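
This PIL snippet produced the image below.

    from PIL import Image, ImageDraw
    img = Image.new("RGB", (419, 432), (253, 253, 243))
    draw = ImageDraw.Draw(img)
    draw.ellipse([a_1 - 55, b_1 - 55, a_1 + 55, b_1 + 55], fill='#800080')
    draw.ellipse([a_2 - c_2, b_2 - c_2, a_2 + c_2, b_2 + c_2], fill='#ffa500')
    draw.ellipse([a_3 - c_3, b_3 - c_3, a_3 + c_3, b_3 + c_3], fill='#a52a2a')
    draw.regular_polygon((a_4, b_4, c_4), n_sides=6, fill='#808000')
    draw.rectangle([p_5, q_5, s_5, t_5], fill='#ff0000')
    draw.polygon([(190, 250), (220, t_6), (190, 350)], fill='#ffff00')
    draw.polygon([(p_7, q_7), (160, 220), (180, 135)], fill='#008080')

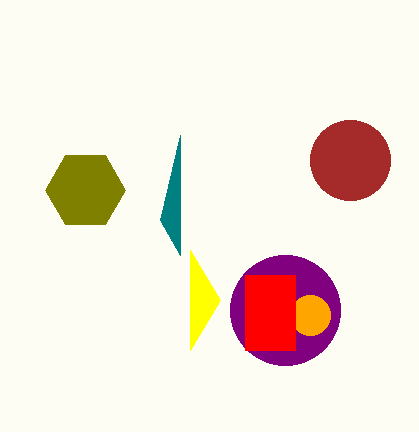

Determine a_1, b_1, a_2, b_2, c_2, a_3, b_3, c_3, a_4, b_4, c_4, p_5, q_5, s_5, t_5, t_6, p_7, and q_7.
a_1 = 285, b_1 = 310, a_2 = 310, b_2 = 315, c_2 = 20, a_3 = 350, b_3 = 160, c_3 = 40, a_4 = 85, b_4 = 190, c_4 = 40, p_5 = 245, q_5 = 275, s_5 = 295, t_5 = 350, t_6 = 300, p_7 = 180, q_7 = 255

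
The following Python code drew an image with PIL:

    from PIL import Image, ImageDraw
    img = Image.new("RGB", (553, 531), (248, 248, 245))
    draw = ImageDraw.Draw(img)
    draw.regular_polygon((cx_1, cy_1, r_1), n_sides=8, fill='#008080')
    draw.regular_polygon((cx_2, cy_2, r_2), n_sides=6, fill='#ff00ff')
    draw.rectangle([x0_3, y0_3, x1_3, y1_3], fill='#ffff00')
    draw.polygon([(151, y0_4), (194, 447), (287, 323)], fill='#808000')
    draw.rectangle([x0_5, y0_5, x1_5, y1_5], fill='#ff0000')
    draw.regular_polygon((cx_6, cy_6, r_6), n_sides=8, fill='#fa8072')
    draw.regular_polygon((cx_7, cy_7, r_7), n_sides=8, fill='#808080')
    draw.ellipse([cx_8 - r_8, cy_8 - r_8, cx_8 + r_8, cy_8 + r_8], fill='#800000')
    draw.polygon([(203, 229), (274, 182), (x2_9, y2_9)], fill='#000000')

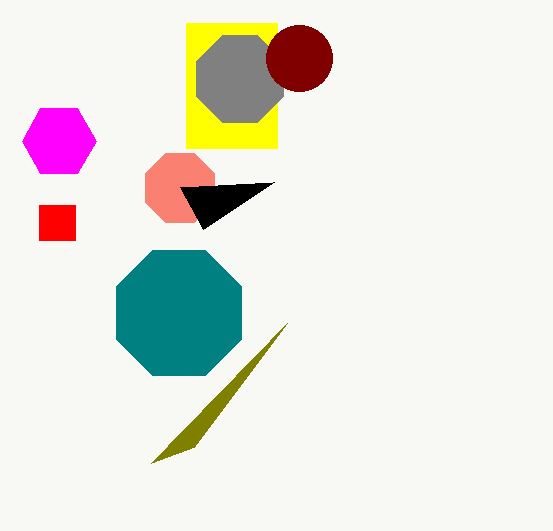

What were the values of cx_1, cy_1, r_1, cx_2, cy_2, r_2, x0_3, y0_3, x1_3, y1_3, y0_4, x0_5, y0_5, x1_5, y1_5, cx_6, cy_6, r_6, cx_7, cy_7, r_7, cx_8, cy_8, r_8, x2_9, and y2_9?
cx_1 = 179; cy_1 = 313; r_1 = 68; cx_2 = 59; cy_2 = 141; r_2 = 37; x0_3 = 186; y0_3 = 23; x1_3 = 277; y1_3 = 148; y0_4 = 463; x0_5 = 39; y0_5 = 205; x1_5 = 75; y1_5 = 240; cx_6 = 180; cy_6 = 188; r_6 = 37; cx_7 = 240; cy_7 = 79; r_7 = 47; cx_8 = 299; cy_8 = 58; r_8 = 33; x2_9 = 180; y2_9 = 187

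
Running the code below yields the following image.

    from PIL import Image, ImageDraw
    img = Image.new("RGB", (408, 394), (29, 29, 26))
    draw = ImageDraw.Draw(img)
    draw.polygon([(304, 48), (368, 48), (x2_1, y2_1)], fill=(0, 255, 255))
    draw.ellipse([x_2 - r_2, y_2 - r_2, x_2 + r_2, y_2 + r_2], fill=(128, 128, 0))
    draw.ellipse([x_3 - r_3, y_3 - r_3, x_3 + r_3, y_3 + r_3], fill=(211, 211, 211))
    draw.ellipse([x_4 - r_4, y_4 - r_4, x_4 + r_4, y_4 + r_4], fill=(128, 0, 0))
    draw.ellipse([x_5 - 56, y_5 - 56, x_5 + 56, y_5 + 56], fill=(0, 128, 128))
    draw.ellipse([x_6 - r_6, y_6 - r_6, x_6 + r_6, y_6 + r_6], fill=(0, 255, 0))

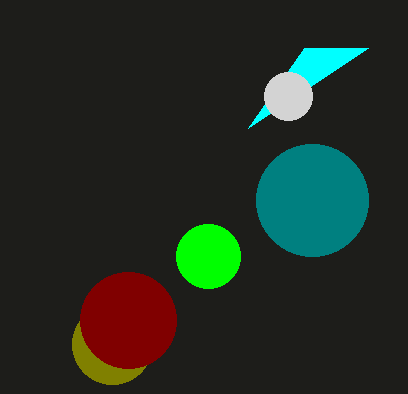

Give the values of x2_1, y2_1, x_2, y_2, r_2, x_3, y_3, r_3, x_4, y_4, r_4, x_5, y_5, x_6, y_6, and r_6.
x2_1 = 248; y2_1 = 128; x_2 = 112; y_2 = 344; r_2 = 40; x_3 = 288; y_3 = 96; r_3 = 24; x_4 = 128; y_4 = 320; r_4 = 48; x_5 = 312; y_5 = 200; x_6 = 208; y_6 = 256; r_6 = 32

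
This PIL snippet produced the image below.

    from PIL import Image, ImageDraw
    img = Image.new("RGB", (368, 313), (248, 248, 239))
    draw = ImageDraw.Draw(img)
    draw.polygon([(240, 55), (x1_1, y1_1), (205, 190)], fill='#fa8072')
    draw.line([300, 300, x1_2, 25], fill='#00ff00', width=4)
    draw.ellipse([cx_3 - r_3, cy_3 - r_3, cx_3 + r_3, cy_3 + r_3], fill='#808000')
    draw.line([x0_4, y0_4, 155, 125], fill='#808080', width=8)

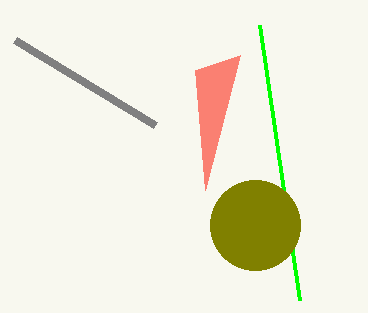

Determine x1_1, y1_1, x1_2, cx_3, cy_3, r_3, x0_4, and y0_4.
x1_1 = 195
y1_1 = 70
x1_2 = 260
cx_3 = 255
cy_3 = 225
r_3 = 45
x0_4 = 15
y0_4 = 40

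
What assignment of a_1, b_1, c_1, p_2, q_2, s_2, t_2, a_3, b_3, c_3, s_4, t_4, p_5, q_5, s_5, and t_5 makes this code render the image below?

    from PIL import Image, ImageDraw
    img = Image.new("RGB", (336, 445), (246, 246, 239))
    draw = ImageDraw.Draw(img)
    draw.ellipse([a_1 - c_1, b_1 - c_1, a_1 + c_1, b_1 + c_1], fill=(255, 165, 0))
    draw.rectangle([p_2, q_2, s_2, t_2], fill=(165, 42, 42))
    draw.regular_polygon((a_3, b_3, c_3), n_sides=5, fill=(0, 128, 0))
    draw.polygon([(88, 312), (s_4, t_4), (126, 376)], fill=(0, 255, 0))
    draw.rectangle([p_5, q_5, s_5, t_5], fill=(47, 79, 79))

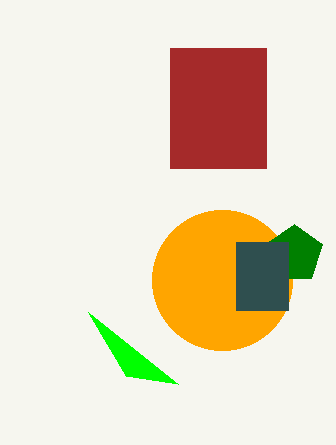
a_1 = 222
b_1 = 280
c_1 = 70
p_2 = 170
q_2 = 48
s_2 = 266
t_2 = 168
a_3 = 294
b_3 = 254
c_3 = 30
s_4 = 178
t_4 = 384
p_5 = 236
q_5 = 242
s_5 = 288
t_5 = 310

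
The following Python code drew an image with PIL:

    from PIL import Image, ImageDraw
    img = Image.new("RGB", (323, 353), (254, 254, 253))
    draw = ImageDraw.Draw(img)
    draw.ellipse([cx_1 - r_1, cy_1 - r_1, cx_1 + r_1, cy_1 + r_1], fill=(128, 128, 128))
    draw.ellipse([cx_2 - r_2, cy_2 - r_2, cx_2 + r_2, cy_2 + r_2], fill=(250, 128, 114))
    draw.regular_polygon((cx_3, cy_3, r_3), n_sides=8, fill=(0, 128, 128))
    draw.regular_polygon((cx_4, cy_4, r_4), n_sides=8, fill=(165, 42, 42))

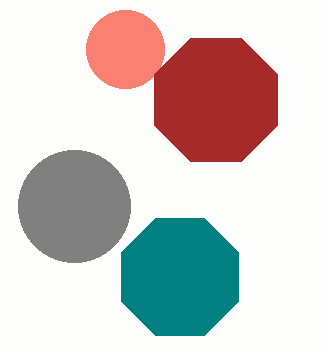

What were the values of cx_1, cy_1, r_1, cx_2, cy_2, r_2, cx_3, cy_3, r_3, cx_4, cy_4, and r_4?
cx_1 = 74; cy_1 = 206; r_1 = 56; cx_2 = 125; cy_2 = 49; r_2 = 39; cx_3 = 180; cy_3 = 277; r_3 = 63; cx_4 = 216; cy_4 = 100; r_4 = 67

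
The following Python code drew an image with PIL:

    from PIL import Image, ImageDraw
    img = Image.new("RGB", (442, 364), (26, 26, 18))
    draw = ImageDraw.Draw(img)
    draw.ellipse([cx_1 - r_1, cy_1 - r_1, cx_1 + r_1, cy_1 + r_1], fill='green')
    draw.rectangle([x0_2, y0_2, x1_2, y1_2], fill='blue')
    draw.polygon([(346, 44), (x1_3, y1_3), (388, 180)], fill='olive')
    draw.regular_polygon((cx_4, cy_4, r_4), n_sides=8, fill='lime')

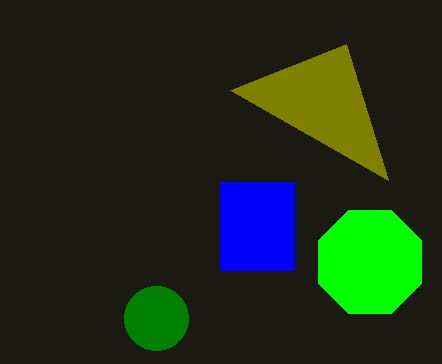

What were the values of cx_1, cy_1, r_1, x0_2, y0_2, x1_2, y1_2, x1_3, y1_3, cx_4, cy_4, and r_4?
cx_1 = 156; cy_1 = 318; r_1 = 32; x0_2 = 220; y0_2 = 182; x1_2 = 294; y1_2 = 270; x1_3 = 230; y1_3 = 90; cx_4 = 370; cy_4 = 262; r_4 = 56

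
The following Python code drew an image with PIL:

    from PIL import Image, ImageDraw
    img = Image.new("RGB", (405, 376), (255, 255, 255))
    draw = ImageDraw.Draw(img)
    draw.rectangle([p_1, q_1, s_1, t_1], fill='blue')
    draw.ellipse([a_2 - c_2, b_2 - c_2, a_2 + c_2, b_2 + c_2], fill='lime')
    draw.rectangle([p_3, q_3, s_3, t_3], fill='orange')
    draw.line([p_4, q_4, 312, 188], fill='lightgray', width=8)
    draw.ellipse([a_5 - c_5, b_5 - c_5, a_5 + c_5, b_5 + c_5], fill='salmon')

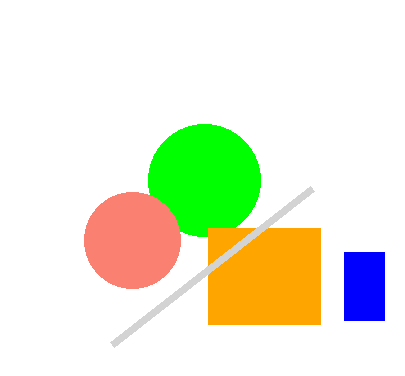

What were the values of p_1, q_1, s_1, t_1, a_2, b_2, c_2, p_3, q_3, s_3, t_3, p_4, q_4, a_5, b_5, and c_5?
p_1 = 344, q_1 = 252, s_1 = 384, t_1 = 320, a_2 = 204, b_2 = 180, c_2 = 56, p_3 = 208, q_3 = 228, s_3 = 320, t_3 = 324, p_4 = 112, q_4 = 344, a_5 = 132, b_5 = 240, c_5 = 48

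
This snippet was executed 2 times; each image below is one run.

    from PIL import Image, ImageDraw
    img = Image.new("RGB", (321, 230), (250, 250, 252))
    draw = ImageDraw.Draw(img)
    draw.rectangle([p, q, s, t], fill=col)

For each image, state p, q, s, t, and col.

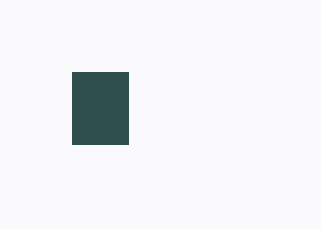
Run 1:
p = 72, q = 72, s = 128, t = 144, col = 'darkslategray'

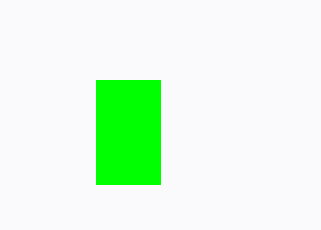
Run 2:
p = 96; q = 80; s = 160; t = 184; col = 'lime'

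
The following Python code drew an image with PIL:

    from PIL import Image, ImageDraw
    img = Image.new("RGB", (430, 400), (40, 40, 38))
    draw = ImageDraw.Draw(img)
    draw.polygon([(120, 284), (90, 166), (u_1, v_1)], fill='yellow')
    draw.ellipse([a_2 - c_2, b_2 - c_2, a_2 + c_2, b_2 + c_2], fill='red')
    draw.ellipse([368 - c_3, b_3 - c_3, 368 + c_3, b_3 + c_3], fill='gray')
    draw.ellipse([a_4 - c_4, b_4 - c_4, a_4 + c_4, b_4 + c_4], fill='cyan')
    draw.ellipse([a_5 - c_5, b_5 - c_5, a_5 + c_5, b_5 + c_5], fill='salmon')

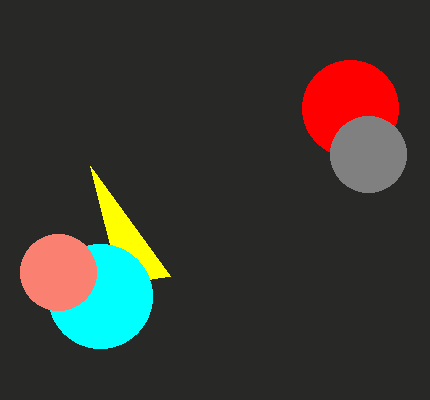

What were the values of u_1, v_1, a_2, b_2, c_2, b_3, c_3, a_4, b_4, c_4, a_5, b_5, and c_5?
u_1 = 170; v_1 = 276; a_2 = 350; b_2 = 108; c_2 = 48; b_3 = 154; c_3 = 38; a_4 = 100; b_4 = 296; c_4 = 52; a_5 = 58; b_5 = 272; c_5 = 38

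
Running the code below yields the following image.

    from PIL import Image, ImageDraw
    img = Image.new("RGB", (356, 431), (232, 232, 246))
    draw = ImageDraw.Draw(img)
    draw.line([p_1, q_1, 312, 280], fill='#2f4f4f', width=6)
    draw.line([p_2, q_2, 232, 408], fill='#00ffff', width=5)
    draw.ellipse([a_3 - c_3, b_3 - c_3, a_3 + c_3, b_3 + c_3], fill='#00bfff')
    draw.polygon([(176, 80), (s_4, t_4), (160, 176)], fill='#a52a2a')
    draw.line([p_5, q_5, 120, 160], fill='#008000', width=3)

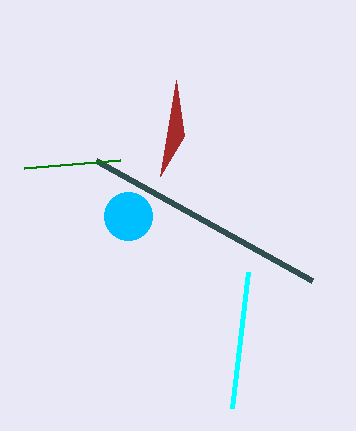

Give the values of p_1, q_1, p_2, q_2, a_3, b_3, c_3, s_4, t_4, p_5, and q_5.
p_1 = 96
q_1 = 160
p_2 = 248
q_2 = 272
a_3 = 128
b_3 = 216
c_3 = 24
s_4 = 184
t_4 = 136
p_5 = 24
q_5 = 168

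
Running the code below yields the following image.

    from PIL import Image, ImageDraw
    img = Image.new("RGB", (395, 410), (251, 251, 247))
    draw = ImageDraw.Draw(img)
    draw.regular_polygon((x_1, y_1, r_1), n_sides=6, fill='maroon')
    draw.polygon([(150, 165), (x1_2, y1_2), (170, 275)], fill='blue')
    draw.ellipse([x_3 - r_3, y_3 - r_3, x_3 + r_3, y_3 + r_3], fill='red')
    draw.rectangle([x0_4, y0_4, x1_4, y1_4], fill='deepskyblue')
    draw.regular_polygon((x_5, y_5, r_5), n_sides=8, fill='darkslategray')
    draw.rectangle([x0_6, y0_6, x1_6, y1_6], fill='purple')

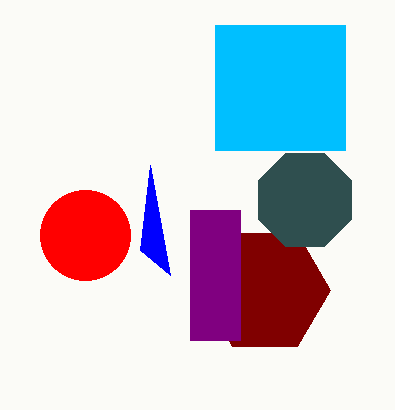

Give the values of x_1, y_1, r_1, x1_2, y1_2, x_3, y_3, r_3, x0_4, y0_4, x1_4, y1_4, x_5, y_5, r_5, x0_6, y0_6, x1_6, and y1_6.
x_1 = 265; y_1 = 290; r_1 = 65; x1_2 = 140; y1_2 = 250; x_3 = 85; y_3 = 235; r_3 = 45; x0_4 = 215; y0_4 = 25; x1_4 = 345; y1_4 = 150; x_5 = 305; y_5 = 200; r_5 = 50; x0_6 = 190; y0_6 = 210; x1_6 = 240; y1_6 = 340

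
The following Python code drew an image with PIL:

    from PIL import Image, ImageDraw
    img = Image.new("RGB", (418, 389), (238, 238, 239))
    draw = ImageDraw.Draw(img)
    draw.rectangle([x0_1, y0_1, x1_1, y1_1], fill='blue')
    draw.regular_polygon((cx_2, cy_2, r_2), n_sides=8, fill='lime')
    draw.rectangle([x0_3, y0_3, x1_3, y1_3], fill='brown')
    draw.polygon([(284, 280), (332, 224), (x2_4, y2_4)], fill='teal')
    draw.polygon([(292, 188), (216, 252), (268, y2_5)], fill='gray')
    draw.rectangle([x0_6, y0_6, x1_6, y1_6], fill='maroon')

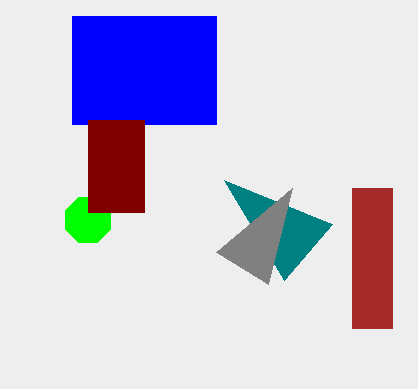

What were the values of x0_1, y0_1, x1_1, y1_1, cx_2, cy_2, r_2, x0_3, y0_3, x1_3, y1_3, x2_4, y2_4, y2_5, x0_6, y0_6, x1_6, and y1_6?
x0_1 = 72
y0_1 = 16
x1_1 = 216
y1_1 = 124
cx_2 = 88
cy_2 = 220
r_2 = 24
x0_3 = 352
y0_3 = 188
x1_3 = 392
y1_3 = 328
x2_4 = 224
y2_4 = 180
y2_5 = 284
x0_6 = 88
y0_6 = 120
x1_6 = 144
y1_6 = 212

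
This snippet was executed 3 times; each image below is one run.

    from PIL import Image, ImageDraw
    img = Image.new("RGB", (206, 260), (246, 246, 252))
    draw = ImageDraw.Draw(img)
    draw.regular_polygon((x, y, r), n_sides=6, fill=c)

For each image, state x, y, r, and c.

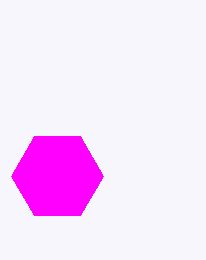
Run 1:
x = 57
y = 176
r = 46
c = 'magenta'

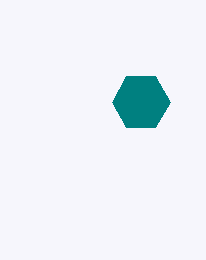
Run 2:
x = 141, y = 102, r = 29, c = 'teal'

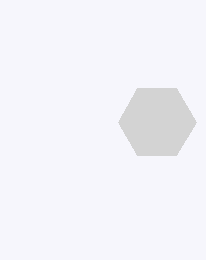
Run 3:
x = 157; y = 122; r = 39; c = 'lightgray'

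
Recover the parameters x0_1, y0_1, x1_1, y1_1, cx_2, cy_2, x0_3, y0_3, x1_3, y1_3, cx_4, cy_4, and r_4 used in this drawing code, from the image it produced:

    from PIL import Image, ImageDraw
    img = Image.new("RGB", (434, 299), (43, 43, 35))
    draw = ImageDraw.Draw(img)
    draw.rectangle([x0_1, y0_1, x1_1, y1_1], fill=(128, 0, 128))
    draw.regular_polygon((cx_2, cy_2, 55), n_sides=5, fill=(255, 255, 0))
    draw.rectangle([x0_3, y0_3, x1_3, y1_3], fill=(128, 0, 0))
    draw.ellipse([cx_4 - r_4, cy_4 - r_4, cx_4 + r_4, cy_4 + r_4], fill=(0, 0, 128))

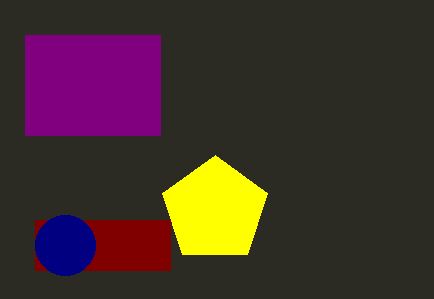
x0_1 = 25
y0_1 = 35
x1_1 = 160
y1_1 = 135
cx_2 = 215
cy_2 = 210
x0_3 = 35
y0_3 = 220
x1_3 = 170
y1_3 = 270
cx_4 = 65
cy_4 = 245
r_4 = 30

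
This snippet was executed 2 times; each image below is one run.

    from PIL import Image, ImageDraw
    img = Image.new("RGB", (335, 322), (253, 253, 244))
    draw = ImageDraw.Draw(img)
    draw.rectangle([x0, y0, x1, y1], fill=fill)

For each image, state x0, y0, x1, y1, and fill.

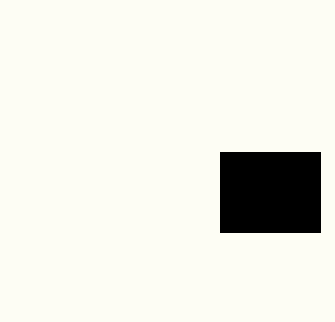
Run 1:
x0 = 220; y0 = 152; x1 = 320; y1 = 232; fill = 'black'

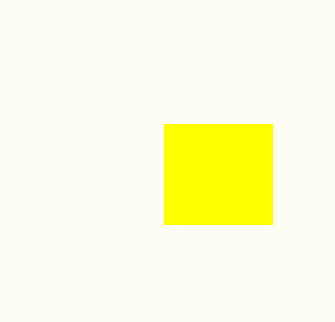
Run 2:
x0 = 164; y0 = 124; x1 = 272; y1 = 224; fill = 'yellow'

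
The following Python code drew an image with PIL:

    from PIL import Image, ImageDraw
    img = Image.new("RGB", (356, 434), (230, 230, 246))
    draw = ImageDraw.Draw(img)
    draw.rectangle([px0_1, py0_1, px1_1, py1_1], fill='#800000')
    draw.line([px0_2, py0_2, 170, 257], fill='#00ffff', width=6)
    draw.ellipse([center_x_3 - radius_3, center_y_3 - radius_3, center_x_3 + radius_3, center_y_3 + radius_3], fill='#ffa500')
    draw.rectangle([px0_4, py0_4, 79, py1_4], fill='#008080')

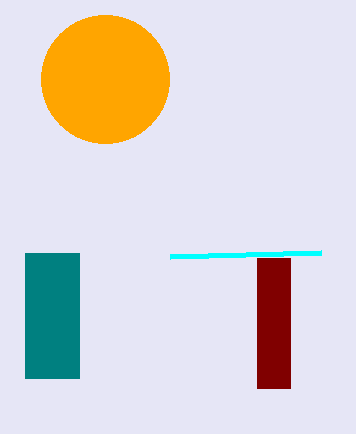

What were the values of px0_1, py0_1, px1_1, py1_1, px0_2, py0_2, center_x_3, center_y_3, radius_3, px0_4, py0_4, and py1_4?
px0_1 = 257, py0_1 = 258, px1_1 = 290, py1_1 = 388, px0_2 = 321, py0_2 = 253, center_x_3 = 105, center_y_3 = 79, radius_3 = 64, px0_4 = 25, py0_4 = 253, py1_4 = 378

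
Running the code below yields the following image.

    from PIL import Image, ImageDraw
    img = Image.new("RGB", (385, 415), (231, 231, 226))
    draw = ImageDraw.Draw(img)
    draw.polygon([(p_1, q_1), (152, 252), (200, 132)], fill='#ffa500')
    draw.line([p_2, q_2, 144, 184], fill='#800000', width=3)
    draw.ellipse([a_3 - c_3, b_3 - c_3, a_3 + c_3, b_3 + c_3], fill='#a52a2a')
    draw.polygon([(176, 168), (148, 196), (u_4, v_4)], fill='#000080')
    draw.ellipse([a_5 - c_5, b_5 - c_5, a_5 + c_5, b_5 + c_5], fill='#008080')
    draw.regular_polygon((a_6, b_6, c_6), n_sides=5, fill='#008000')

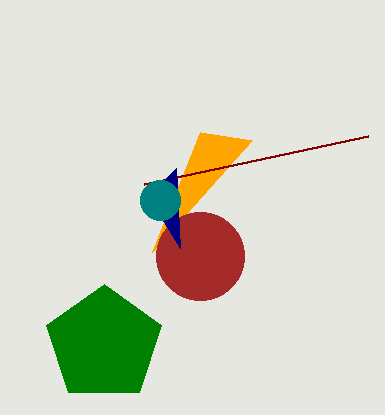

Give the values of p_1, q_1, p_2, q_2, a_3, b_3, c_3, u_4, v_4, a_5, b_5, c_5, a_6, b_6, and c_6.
p_1 = 252, q_1 = 140, p_2 = 368, q_2 = 136, a_3 = 200, b_3 = 256, c_3 = 44, u_4 = 180, v_4 = 248, a_5 = 160, b_5 = 200, c_5 = 20, a_6 = 104, b_6 = 344, c_6 = 60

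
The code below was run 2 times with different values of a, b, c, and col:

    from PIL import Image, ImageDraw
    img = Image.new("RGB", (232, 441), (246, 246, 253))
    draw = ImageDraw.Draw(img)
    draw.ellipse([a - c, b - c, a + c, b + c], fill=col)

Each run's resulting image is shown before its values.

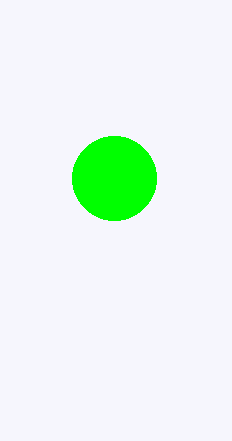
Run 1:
a = 114
b = 178
c = 42
col = 'lime'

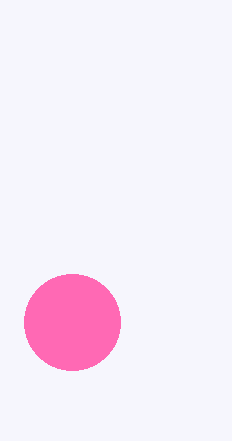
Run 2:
a = 72, b = 322, c = 48, col = 'hotpink'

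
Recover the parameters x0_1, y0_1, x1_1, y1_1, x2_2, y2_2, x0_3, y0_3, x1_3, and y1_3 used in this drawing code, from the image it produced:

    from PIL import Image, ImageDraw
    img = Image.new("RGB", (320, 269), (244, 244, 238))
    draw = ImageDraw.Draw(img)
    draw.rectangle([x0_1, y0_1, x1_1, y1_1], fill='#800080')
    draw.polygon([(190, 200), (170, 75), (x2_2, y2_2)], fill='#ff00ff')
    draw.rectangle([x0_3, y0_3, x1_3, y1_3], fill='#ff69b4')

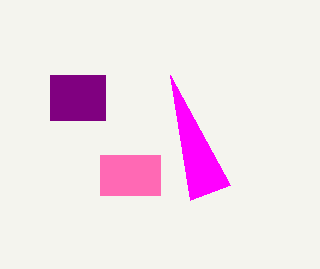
x0_1 = 50; y0_1 = 75; x1_1 = 105; y1_1 = 120; x2_2 = 230; y2_2 = 185; x0_3 = 100; y0_3 = 155; x1_3 = 160; y1_3 = 195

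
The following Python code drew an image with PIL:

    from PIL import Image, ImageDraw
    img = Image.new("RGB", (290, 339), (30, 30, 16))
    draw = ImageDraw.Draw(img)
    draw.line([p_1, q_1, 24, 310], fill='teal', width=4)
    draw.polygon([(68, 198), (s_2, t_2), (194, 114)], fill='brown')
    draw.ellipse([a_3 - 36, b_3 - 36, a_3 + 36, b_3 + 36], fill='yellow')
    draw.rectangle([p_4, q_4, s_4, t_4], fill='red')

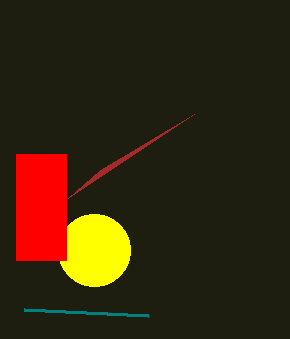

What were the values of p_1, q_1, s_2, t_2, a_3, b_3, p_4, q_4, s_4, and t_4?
p_1 = 148, q_1 = 316, s_2 = 100, t_2 = 170, a_3 = 94, b_3 = 250, p_4 = 16, q_4 = 154, s_4 = 66, t_4 = 260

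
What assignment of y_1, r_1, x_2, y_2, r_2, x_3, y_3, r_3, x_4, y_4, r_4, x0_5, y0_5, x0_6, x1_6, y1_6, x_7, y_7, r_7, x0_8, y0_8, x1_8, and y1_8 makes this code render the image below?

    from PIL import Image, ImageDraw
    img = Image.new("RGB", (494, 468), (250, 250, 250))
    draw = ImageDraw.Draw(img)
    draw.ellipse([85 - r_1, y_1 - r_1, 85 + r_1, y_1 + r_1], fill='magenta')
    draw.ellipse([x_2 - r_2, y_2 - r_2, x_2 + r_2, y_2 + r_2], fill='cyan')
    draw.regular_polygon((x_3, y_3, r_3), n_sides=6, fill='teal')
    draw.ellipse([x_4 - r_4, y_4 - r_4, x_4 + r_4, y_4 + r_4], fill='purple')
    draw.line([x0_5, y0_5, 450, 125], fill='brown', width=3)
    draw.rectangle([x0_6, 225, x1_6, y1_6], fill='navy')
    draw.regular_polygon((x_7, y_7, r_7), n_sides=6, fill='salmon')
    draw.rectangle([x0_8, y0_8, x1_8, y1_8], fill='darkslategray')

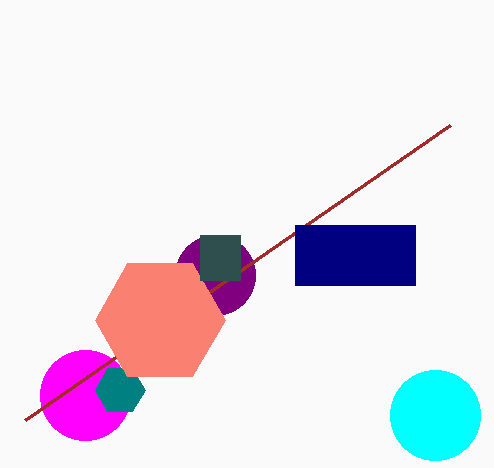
y_1 = 395; r_1 = 45; x_2 = 435; y_2 = 415; r_2 = 45; x_3 = 120; y_3 = 390; r_3 = 25; x_4 = 215; y_4 = 275; r_4 = 40; x0_5 = 25; y0_5 = 420; x0_6 = 295; x1_6 = 415; y1_6 = 285; x_7 = 160; y_7 = 320; r_7 = 65; x0_8 = 200; y0_8 = 235; x1_8 = 240; y1_8 = 280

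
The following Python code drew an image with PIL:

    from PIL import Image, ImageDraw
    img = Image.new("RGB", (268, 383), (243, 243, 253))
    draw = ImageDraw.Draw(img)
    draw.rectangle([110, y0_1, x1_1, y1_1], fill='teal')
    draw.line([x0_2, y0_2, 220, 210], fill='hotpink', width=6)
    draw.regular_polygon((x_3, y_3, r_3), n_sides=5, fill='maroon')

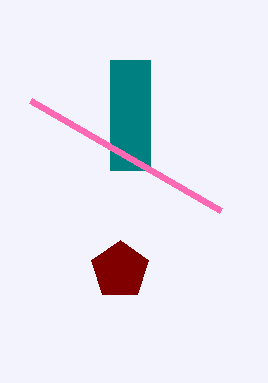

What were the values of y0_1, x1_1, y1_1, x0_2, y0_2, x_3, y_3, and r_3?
y0_1 = 60
x1_1 = 150
y1_1 = 170
x0_2 = 30
y0_2 = 100
x_3 = 120
y_3 = 270
r_3 = 30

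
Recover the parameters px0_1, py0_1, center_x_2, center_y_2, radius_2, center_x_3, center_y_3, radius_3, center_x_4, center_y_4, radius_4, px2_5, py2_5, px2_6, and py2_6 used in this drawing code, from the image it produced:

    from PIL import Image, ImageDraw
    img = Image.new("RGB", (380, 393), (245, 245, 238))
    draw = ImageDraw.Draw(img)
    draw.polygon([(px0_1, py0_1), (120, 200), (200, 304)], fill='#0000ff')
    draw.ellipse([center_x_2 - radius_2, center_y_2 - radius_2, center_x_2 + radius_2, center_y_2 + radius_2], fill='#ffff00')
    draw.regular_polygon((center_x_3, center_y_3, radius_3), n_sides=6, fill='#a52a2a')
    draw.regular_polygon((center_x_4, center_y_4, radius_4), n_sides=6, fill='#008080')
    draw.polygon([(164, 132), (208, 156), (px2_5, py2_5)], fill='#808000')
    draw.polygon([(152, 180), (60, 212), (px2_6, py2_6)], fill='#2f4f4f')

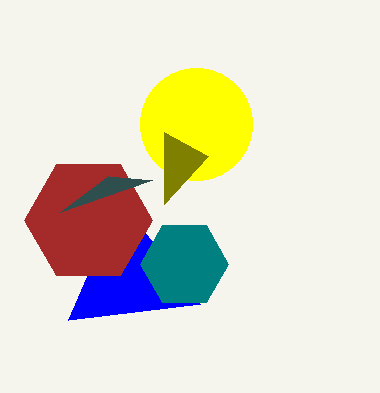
px0_1 = 68, py0_1 = 320, center_x_2 = 196, center_y_2 = 124, radius_2 = 56, center_x_3 = 88, center_y_3 = 220, radius_3 = 64, center_x_4 = 184, center_y_4 = 264, radius_4 = 44, px2_5 = 164, py2_5 = 204, px2_6 = 108, py2_6 = 176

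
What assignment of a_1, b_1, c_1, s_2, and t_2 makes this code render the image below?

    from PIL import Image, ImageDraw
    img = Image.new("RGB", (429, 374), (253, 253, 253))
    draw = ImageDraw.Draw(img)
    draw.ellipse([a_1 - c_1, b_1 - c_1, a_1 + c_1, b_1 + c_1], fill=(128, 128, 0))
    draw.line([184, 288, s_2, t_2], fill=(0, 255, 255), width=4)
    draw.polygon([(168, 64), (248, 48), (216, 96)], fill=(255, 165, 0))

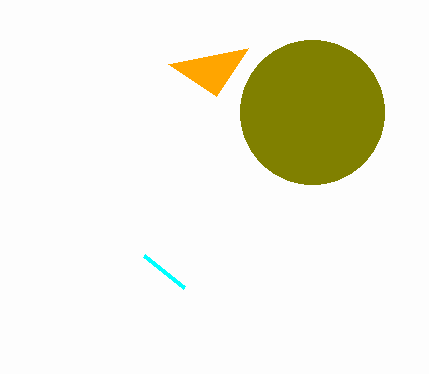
a_1 = 312, b_1 = 112, c_1 = 72, s_2 = 144, t_2 = 256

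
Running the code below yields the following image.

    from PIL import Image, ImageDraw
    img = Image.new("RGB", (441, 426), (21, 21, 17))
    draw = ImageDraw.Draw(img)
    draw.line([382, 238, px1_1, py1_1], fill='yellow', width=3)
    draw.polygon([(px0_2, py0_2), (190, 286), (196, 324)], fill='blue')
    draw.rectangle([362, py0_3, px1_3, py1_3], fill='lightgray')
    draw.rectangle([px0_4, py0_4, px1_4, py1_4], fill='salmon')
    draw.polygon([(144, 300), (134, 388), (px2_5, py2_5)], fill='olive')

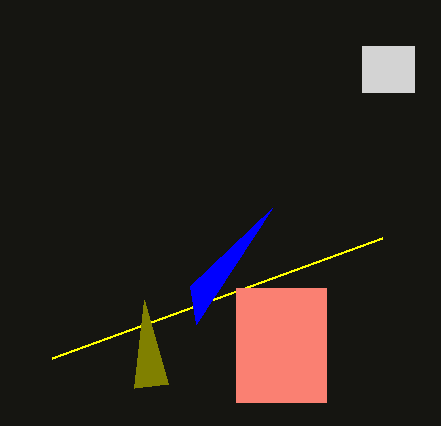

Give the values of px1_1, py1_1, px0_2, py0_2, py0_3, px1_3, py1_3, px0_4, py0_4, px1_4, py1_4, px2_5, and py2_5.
px1_1 = 52, py1_1 = 358, px0_2 = 272, py0_2 = 208, py0_3 = 46, px1_3 = 414, py1_3 = 92, px0_4 = 236, py0_4 = 288, px1_4 = 326, py1_4 = 402, px2_5 = 168, py2_5 = 384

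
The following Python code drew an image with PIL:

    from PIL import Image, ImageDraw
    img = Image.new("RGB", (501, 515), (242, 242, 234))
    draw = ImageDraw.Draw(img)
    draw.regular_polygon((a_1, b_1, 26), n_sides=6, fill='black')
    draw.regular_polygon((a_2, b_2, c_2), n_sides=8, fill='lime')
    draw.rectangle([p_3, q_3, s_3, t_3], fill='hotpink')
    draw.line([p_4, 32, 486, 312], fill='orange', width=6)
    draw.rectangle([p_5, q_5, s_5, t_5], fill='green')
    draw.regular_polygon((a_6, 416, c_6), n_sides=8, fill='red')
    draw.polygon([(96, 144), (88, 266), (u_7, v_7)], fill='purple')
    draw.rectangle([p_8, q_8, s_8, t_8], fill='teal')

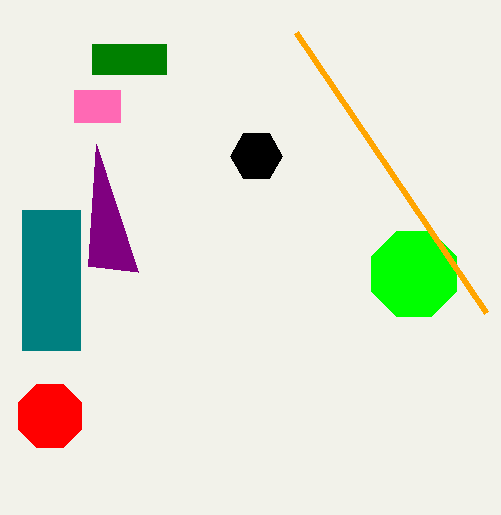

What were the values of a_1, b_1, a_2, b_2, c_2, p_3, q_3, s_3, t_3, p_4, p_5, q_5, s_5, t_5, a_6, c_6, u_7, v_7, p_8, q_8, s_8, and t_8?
a_1 = 256, b_1 = 156, a_2 = 414, b_2 = 274, c_2 = 46, p_3 = 74, q_3 = 90, s_3 = 120, t_3 = 122, p_4 = 296, p_5 = 92, q_5 = 44, s_5 = 166, t_5 = 74, a_6 = 50, c_6 = 34, u_7 = 138, v_7 = 272, p_8 = 22, q_8 = 210, s_8 = 80, t_8 = 350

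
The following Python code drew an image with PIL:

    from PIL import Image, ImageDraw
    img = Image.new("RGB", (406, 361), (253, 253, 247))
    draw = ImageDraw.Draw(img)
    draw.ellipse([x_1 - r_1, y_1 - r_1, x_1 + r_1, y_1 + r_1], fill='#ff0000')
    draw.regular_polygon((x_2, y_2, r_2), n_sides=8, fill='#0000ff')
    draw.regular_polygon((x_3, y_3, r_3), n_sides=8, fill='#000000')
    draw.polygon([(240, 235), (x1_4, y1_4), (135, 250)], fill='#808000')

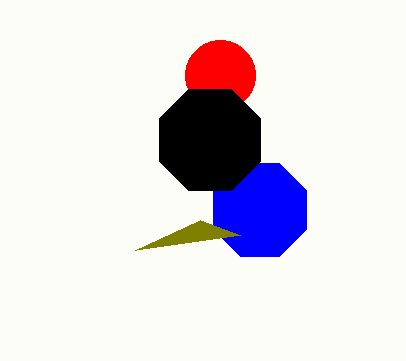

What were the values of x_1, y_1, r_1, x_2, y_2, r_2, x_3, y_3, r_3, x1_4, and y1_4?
x_1 = 220; y_1 = 75; r_1 = 35; x_2 = 260; y_2 = 210; r_2 = 50; x_3 = 210; y_3 = 140; r_3 = 55; x1_4 = 200; y1_4 = 220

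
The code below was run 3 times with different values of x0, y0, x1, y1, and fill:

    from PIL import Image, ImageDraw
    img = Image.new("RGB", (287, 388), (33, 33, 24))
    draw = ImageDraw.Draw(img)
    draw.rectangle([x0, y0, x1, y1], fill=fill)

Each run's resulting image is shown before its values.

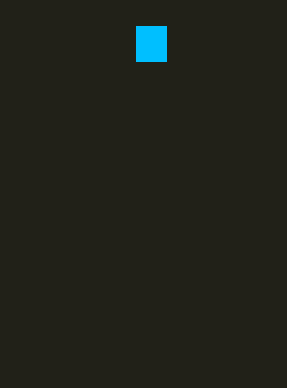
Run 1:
x0 = 136, y0 = 26, x1 = 166, y1 = 61, fill = 'deepskyblue'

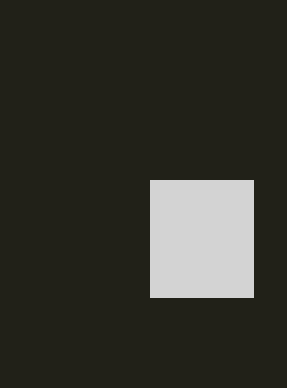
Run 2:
x0 = 150
y0 = 180
x1 = 253
y1 = 297
fill = 'lightgray'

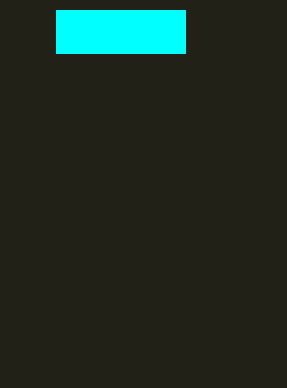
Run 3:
x0 = 56; y0 = 10; x1 = 185; y1 = 53; fill = 'cyan'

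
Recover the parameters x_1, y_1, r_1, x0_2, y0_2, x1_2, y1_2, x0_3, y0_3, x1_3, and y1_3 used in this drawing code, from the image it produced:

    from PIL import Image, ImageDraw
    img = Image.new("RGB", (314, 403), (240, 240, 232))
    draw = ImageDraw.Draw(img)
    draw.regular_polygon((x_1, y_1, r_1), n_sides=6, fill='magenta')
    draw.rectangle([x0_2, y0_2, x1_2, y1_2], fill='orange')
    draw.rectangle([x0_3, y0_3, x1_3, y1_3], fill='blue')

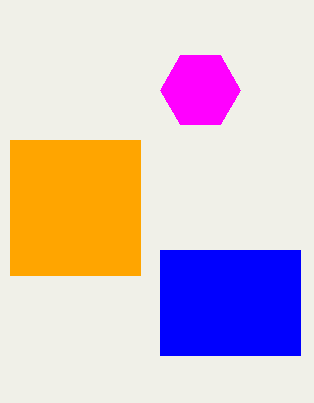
x_1 = 200; y_1 = 90; r_1 = 40; x0_2 = 10; y0_2 = 140; x1_2 = 140; y1_2 = 275; x0_3 = 160; y0_3 = 250; x1_3 = 300; y1_3 = 355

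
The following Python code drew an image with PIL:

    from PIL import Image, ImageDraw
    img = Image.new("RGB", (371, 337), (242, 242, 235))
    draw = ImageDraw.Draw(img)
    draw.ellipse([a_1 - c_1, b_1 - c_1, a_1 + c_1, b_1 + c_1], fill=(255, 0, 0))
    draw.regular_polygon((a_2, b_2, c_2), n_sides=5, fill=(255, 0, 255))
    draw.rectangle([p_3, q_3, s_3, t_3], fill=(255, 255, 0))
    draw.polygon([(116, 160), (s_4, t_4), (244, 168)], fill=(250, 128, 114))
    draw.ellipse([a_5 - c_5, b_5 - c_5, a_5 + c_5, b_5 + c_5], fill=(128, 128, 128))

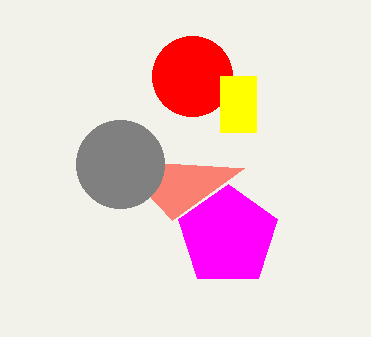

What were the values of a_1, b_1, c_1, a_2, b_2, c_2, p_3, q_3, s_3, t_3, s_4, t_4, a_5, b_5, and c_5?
a_1 = 192, b_1 = 76, c_1 = 40, a_2 = 228, b_2 = 236, c_2 = 52, p_3 = 220, q_3 = 76, s_3 = 256, t_3 = 132, s_4 = 172, t_4 = 220, a_5 = 120, b_5 = 164, c_5 = 44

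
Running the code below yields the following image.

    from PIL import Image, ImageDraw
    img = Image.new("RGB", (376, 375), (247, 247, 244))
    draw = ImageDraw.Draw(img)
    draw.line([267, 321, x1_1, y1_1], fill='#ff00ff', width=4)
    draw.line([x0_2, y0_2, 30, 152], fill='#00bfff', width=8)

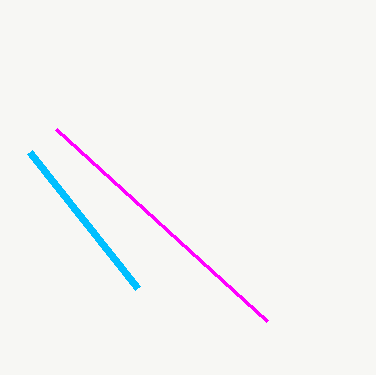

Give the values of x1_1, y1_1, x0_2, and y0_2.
x1_1 = 56
y1_1 = 129
x0_2 = 138
y0_2 = 288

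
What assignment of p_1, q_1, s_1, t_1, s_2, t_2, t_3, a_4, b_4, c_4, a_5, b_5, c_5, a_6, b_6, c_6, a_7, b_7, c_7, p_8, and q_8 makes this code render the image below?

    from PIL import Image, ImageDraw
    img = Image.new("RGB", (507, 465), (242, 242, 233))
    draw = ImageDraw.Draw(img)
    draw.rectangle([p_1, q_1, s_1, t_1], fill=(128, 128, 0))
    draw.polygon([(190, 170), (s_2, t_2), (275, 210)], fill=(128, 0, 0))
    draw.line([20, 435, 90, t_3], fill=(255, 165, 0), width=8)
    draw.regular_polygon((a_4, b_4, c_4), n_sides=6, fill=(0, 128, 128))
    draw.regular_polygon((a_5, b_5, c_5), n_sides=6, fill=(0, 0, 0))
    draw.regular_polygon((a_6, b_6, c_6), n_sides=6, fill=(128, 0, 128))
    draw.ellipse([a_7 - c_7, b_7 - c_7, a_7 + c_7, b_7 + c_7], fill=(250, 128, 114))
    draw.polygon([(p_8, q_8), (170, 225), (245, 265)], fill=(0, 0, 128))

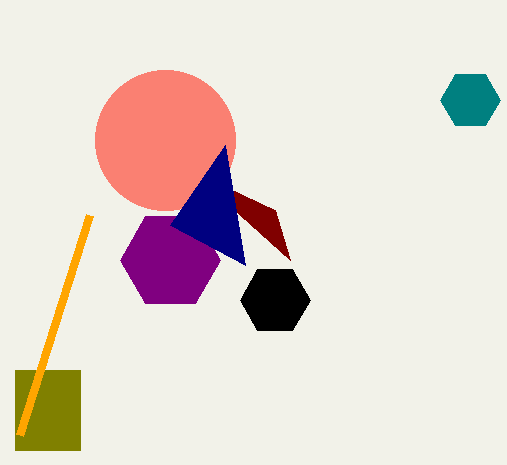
p_1 = 15; q_1 = 370; s_1 = 80; t_1 = 450; s_2 = 290; t_2 = 260; t_3 = 215; a_4 = 470; b_4 = 100; c_4 = 30; a_5 = 275; b_5 = 300; c_5 = 35; a_6 = 170; b_6 = 260; c_6 = 50; a_7 = 165; b_7 = 140; c_7 = 70; p_8 = 225; q_8 = 145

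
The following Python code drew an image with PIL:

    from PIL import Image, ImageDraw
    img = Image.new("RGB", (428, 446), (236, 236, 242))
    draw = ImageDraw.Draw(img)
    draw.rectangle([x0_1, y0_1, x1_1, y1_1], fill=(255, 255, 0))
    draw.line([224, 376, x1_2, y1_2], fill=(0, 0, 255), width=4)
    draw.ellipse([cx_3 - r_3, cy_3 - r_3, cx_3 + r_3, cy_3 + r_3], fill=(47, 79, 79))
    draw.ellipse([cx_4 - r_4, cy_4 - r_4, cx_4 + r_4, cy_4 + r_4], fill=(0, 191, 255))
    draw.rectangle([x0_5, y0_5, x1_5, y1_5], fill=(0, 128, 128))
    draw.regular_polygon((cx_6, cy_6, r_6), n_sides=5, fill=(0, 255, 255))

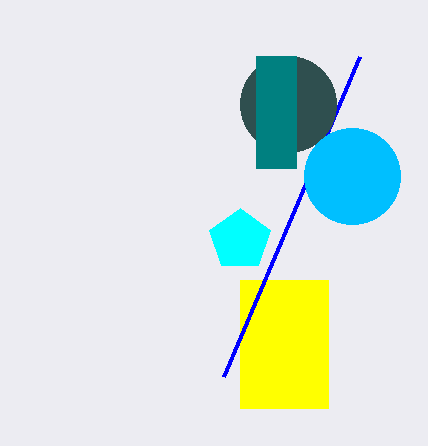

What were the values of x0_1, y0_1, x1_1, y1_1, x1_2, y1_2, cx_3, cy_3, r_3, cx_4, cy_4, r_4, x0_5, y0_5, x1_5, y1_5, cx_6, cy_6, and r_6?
x0_1 = 240, y0_1 = 280, x1_1 = 328, y1_1 = 408, x1_2 = 360, y1_2 = 56, cx_3 = 288, cy_3 = 104, r_3 = 48, cx_4 = 352, cy_4 = 176, r_4 = 48, x0_5 = 256, y0_5 = 56, x1_5 = 296, y1_5 = 168, cx_6 = 240, cy_6 = 240, r_6 = 32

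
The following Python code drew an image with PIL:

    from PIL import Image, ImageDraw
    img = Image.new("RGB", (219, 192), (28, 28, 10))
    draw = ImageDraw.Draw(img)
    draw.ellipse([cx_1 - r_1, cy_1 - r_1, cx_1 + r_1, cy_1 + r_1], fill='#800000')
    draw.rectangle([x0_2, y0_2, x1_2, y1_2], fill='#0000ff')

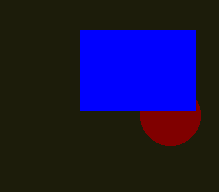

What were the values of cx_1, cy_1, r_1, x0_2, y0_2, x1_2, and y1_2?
cx_1 = 170
cy_1 = 115
r_1 = 30
x0_2 = 80
y0_2 = 30
x1_2 = 195
y1_2 = 110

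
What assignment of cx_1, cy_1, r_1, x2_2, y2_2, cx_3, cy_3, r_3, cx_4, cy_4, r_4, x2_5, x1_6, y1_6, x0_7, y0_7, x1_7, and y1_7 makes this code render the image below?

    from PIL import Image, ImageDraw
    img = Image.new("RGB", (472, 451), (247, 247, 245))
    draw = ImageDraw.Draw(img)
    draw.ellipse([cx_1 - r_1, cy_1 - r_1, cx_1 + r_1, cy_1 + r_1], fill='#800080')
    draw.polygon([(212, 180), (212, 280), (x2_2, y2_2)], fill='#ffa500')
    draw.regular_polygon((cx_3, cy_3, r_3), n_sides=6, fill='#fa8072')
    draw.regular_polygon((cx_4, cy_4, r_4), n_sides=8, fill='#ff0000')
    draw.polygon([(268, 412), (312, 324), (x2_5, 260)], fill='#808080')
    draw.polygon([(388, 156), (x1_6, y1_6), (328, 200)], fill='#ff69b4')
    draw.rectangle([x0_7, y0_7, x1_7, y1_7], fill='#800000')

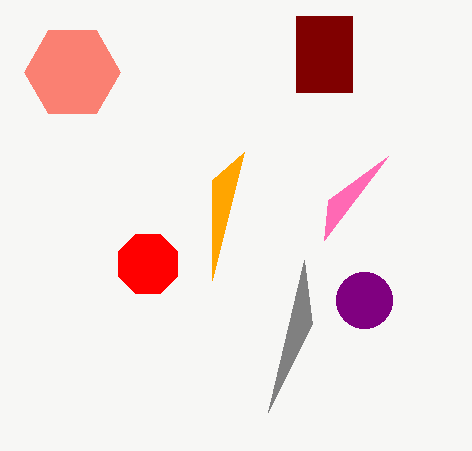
cx_1 = 364; cy_1 = 300; r_1 = 28; x2_2 = 244; y2_2 = 152; cx_3 = 72; cy_3 = 72; r_3 = 48; cx_4 = 148; cy_4 = 264; r_4 = 32; x2_5 = 304; x1_6 = 324; y1_6 = 240; x0_7 = 296; y0_7 = 16; x1_7 = 352; y1_7 = 92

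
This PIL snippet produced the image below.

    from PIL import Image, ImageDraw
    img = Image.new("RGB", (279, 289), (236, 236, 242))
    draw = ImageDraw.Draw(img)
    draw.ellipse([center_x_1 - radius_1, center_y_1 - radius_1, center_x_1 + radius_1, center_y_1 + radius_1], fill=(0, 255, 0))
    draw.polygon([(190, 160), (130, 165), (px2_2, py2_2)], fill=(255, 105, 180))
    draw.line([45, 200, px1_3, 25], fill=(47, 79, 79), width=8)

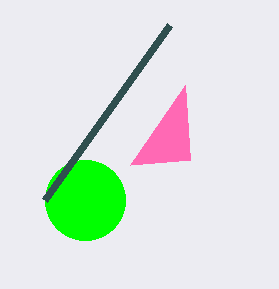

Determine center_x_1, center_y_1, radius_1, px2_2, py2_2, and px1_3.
center_x_1 = 85; center_y_1 = 200; radius_1 = 40; px2_2 = 185; py2_2 = 85; px1_3 = 170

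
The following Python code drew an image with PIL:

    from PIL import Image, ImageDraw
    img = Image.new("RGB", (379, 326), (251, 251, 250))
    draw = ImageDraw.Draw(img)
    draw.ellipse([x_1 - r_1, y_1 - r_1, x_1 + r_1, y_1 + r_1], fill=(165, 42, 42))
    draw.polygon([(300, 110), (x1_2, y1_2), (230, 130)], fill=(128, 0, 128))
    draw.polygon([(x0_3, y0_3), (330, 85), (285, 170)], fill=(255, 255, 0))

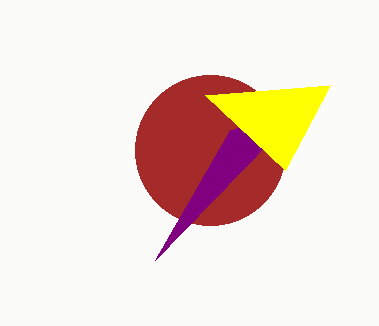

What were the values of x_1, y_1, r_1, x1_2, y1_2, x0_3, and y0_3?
x_1 = 210
y_1 = 150
r_1 = 75
x1_2 = 155
y1_2 = 260
x0_3 = 205
y0_3 = 95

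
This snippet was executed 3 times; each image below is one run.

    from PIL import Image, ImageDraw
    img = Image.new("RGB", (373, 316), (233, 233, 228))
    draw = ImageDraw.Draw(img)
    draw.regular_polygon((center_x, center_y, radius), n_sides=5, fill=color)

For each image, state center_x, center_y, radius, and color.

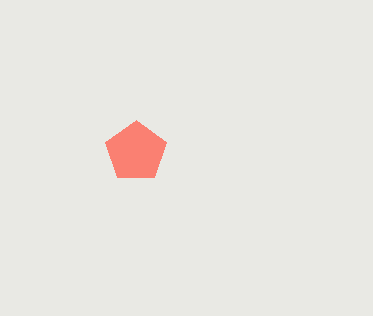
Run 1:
center_x = 136; center_y = 152; radius = 32; color = 'salmon'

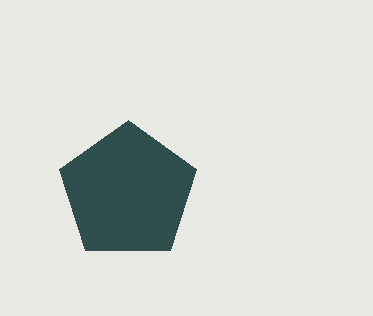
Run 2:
center_x = 128; center_y = 192; radius = 72; color = 'darkslategray'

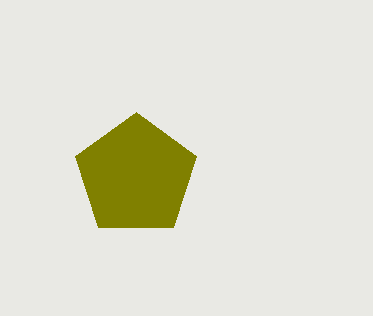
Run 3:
center_x = 136; center_y = 176; radius = 64; color = 'olive'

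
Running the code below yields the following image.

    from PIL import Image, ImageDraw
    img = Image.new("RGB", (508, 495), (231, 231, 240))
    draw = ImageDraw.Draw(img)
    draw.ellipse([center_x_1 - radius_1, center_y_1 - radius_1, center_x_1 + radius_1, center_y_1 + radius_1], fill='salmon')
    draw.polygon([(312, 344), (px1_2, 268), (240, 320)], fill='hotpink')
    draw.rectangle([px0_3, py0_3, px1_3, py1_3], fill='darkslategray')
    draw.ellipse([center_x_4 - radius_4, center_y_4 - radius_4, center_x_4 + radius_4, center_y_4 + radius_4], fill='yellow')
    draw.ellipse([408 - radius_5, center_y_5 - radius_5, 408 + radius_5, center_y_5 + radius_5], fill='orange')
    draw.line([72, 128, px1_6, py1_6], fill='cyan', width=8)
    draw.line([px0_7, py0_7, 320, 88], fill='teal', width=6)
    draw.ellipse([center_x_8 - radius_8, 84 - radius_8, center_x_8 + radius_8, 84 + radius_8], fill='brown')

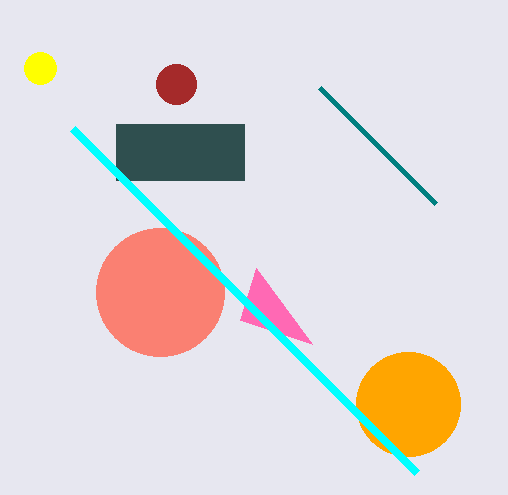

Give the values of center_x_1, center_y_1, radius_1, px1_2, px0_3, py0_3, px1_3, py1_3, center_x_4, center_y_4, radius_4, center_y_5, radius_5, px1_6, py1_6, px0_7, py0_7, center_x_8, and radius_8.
center_x_1 = 160
center_y_1 = 292
radius_1 = 64
px1_2 = 256
px0_3 = 116
py0_3 = 124
px1_3 = 244
py1_3 = 180
center_x_4 = 40
center_y_4 = 68
radius_4 = 16
center_y_5 = 404
radius_5 = 52
px1_6 = 416
py1_6 = 472
px0_7 = 436
py0_7 = 204
center_x_8 = 176
radius_8 = 20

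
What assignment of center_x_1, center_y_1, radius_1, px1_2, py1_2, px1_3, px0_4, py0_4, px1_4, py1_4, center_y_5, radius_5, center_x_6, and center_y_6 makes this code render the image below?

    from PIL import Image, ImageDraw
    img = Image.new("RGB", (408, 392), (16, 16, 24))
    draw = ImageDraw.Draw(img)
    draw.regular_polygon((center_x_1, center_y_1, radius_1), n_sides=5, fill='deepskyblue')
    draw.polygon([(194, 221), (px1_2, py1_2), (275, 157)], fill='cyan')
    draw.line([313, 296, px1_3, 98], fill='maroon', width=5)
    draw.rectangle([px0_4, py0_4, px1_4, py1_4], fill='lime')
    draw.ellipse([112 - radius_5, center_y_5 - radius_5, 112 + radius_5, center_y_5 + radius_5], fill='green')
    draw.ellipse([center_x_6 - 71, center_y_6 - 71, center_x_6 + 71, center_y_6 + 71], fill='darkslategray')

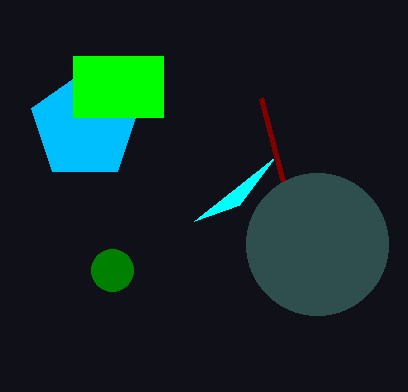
center_x_1 = 85, center_y_1 = 126, radius_1 = 56, px1_2 = 239, py1_2 = 205, px1_3 = 261, px0_4 = 73, py0_4 = 56, px1_4 = 163, py1_4 = 117, center_y_5 = 270, radius_5 = 21, center_x_6 = 317, center_y_6 = 244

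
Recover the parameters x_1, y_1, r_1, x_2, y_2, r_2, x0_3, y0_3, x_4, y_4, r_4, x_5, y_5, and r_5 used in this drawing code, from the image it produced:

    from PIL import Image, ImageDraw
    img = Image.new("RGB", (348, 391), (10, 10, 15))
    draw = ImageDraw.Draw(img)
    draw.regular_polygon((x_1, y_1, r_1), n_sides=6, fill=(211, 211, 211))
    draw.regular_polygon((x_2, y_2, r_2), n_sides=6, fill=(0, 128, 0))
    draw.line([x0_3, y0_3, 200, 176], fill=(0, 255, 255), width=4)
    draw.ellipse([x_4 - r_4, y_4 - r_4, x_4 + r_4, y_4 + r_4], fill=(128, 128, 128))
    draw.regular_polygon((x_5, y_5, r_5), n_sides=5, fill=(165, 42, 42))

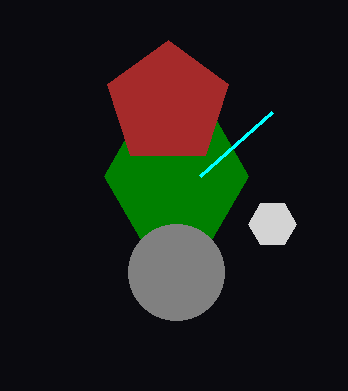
x_1 = 272
y_1 = 224
r_1 = 24
x_2 = 176
y_2 = 176
r_2 = 72
x0_3 = 272
y0_3 = 112
x_4 = 176
y_4 = 272
r_4 = 48
x_5 = 168
y_5 = 104
r_5 = 64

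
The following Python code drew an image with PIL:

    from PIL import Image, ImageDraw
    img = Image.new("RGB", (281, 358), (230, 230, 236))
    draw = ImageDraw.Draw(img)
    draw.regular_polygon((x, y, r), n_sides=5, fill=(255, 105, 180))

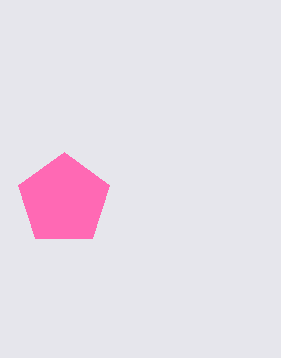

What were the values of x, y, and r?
x = 64; y = 200; r = 48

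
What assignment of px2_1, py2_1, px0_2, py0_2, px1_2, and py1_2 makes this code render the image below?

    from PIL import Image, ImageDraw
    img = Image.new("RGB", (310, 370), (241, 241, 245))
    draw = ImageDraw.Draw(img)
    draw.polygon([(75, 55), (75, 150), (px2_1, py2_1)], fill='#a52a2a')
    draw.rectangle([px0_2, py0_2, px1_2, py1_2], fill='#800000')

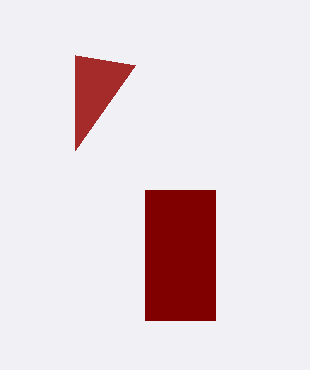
px2_1 = 135
py2_1 = 65
px0_2 = 145
py0_2 = 190
px1_2 = 215
py1_2 = 320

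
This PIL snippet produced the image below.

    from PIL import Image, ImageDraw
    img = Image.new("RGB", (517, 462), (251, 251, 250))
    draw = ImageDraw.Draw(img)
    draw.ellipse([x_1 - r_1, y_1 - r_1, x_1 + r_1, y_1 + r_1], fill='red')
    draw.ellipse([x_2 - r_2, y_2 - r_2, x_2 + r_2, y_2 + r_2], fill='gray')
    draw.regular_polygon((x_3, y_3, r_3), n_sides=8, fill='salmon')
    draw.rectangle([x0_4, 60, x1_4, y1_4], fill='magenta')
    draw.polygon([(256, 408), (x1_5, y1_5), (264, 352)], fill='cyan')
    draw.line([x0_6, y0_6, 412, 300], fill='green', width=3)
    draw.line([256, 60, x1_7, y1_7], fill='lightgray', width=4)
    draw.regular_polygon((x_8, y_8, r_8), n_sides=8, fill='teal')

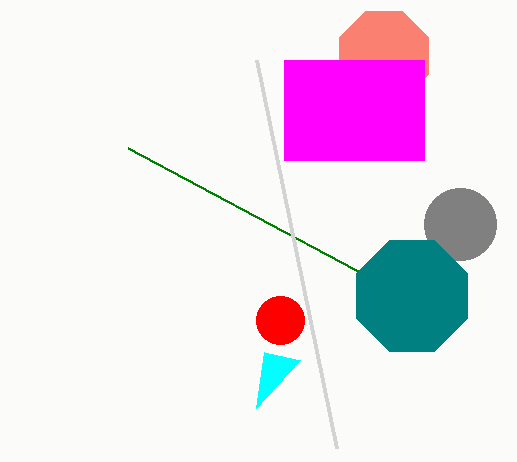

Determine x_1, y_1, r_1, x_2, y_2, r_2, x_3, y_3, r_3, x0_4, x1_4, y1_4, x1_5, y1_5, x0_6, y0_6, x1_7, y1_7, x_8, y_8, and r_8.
x_1 = 280; y_1 = 320; r_1 = 24; x_2 = 460; y_2 = 224; r_2 = 36; x_3 = 384; y_3 = 56; r_3 = 48; x0_4 = 284; x1_4 = 424; y1_4 = 160; x1_5 = 300; y1_5 = 360; x0_6 = 128; y0_6 = 148; x1_7 = 336; y1_7 = 448; x_8 = 412; y_8 = 296; r_8 = 60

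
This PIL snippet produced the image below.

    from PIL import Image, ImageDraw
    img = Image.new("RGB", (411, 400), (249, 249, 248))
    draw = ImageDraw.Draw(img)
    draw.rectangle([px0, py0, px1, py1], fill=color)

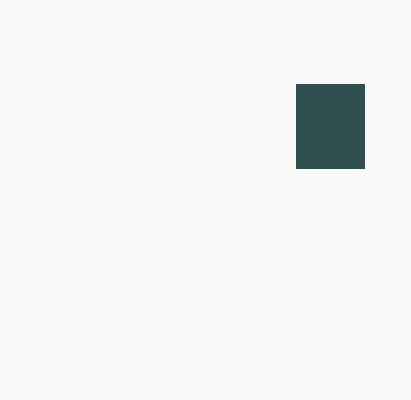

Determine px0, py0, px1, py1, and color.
px0 = 296
py0 = 84
px1 = 364
py1 = 168
color = 'darkslategray'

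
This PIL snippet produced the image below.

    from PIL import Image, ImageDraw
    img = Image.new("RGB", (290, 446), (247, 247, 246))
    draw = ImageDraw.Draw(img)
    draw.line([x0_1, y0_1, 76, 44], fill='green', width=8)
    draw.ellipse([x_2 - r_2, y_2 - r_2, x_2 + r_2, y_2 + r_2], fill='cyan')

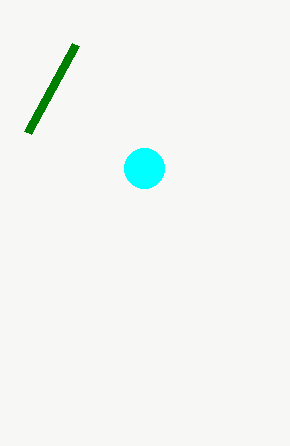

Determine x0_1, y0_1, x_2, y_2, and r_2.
x0_1 = 28
y0_1 = 132
x_2 = 144
y_2 = 168
r_2 = 20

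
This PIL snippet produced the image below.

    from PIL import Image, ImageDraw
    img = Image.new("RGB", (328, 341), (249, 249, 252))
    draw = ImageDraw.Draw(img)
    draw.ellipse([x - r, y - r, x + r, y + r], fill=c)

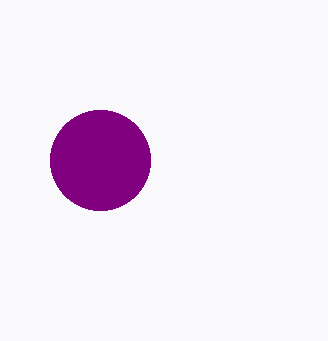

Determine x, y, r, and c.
x = 100; y = 160; r = 50; c = 'purple'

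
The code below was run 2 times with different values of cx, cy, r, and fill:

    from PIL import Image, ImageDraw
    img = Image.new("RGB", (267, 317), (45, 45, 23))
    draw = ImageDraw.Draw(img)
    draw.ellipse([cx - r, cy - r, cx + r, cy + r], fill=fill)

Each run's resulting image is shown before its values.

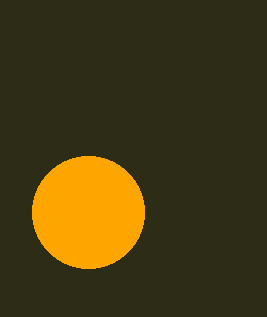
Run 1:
cx = 88, cy = 212, r = 56, fill = 'orange'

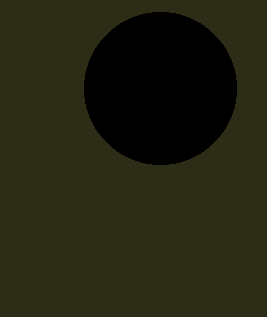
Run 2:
cx = 160, cy = 88, r = 76, fill = 'black'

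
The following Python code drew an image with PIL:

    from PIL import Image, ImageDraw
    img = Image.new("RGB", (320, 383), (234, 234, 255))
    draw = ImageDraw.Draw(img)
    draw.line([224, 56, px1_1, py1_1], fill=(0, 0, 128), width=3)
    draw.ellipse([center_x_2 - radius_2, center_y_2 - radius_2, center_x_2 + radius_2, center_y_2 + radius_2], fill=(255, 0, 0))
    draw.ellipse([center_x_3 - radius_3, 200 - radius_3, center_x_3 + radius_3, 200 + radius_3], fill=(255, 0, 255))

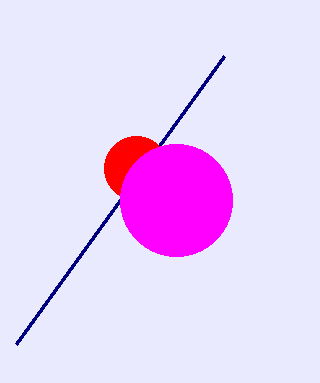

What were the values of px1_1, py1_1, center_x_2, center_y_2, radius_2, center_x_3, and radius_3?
px1_1 = 16, py1_1 = 344, center_x_2 = 136, center_y_2 = 168, radius_2 = 32, center_x_3 = 176, radius_3 = 56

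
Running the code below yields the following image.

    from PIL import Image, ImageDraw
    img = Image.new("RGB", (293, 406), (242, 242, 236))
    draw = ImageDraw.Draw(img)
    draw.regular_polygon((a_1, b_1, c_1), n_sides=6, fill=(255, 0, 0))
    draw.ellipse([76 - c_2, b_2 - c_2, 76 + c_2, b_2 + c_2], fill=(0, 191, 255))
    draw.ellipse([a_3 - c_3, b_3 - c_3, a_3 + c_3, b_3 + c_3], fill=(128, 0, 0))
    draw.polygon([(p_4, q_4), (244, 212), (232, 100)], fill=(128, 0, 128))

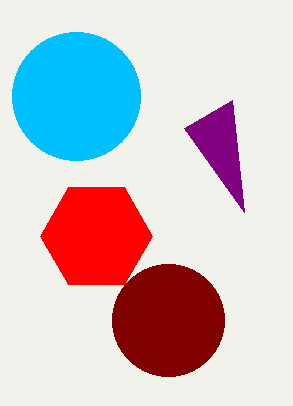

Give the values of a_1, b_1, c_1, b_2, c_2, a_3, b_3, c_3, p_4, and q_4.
a_1 = 96, b_1 = 236, c_1 = 56, b_2 = 96, c_2 = 64, a_3 = 168, b_3 = 320, c_3 = 56, p_4 = 184, q_4 = 128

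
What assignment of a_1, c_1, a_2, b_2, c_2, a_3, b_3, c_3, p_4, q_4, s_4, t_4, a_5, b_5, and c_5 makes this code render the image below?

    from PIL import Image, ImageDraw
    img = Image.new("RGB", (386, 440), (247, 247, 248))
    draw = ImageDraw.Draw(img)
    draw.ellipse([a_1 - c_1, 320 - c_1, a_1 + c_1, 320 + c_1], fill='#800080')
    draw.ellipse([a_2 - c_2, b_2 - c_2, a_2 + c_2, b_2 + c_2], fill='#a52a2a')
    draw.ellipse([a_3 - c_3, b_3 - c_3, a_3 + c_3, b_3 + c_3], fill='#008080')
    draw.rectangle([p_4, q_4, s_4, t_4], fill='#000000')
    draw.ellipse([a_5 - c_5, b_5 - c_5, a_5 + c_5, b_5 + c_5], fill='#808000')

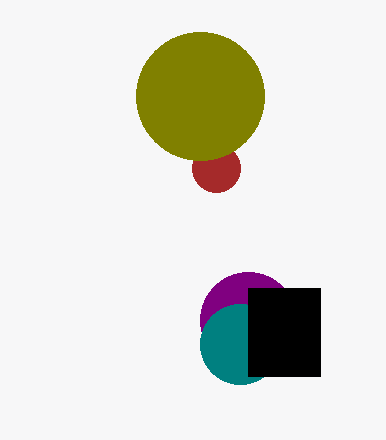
a_1 = 248, c_1 = 48, a_2 = 216, b_2 = 168, c_2 = 24, a_3 = 240, b_3 = 344, c_3 = 40, p_4 = 248, q_4 = 288, s_4 = 320, t_4 = 376, a_5 = 200, b_5 = 96, c_5 = 64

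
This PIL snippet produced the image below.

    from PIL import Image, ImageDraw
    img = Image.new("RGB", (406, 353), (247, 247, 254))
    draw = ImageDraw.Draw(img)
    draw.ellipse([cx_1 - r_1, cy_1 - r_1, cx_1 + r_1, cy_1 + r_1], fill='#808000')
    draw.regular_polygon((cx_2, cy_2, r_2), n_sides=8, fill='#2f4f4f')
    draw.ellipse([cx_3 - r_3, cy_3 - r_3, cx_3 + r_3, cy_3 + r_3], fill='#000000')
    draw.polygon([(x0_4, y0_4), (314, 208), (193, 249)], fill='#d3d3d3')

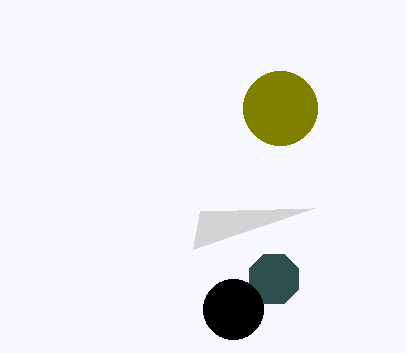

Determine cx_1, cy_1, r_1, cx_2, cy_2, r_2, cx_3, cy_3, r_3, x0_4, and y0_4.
cx_1 = 280; cy_1 = 108; r_1 = 37; cx_2 = 274; cy_2 = 279; r_2 = 27; cx_3 = 233; cy_3 = 309; r_3 = 30; x0_4 = 200; y0_4 = 211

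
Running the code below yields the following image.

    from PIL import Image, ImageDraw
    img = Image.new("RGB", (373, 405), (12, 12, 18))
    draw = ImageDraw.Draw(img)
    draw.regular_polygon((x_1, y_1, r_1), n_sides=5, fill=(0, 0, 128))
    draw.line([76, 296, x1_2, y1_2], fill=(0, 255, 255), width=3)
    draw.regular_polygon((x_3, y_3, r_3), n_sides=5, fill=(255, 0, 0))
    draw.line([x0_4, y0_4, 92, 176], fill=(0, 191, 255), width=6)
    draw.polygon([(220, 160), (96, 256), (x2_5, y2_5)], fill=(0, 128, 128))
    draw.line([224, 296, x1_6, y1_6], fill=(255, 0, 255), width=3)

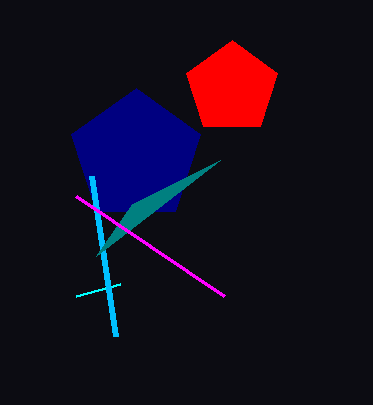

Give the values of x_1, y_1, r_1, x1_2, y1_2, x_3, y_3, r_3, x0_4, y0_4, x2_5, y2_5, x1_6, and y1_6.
x_1 = 136, y_1 = 156, r_1 = 68, x1_2 = 120, y1_2 = 284, x_3 = 232, y_3 = 88, r_3 = 48, x0_4 = 116, y0_4 = 336, x2_5 = 132, y2_5 = 204, x1_6 = 76, y1_6 = 196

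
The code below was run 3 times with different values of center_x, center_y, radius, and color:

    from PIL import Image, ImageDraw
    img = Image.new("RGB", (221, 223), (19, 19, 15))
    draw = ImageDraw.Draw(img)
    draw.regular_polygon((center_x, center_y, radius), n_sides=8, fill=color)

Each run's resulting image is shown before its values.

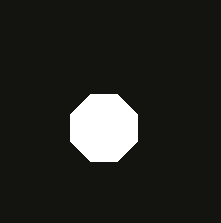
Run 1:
center_x = 104; center_y = 128; radius = 36; color = 'white'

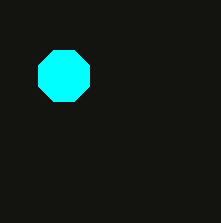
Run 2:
center_x = 64
center_y = 76
radius = 28
color = 'cyan'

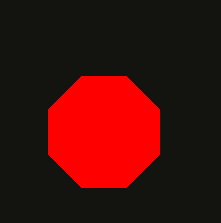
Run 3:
center_x = 104; center_y = 132; radius = 60; color = 'red'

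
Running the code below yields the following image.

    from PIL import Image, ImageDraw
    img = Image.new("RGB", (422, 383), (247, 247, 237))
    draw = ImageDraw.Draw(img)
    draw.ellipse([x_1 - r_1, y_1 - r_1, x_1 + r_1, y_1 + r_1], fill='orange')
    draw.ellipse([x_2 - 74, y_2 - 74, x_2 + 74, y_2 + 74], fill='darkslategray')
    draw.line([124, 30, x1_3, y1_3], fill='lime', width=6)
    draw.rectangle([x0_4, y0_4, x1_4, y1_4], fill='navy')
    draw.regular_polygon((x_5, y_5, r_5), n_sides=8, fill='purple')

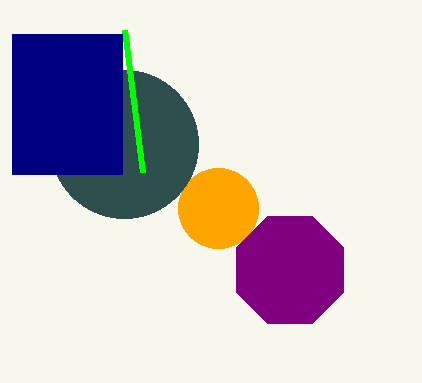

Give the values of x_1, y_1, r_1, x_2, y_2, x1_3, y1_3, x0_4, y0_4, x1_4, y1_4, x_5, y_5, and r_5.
x_1 = 218, y_1 = 208, r_1 = 40, x_2 = 124, y_2 = 144, x1_3 = 142, y1_3 = 172, x0_4 = 12, y0_4 = 34, x1_4 = 122, y1_4 = 174, x_5 = 290, y_5 = 270, r_5 = 58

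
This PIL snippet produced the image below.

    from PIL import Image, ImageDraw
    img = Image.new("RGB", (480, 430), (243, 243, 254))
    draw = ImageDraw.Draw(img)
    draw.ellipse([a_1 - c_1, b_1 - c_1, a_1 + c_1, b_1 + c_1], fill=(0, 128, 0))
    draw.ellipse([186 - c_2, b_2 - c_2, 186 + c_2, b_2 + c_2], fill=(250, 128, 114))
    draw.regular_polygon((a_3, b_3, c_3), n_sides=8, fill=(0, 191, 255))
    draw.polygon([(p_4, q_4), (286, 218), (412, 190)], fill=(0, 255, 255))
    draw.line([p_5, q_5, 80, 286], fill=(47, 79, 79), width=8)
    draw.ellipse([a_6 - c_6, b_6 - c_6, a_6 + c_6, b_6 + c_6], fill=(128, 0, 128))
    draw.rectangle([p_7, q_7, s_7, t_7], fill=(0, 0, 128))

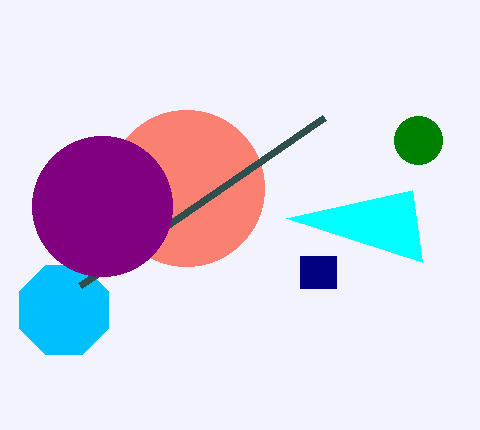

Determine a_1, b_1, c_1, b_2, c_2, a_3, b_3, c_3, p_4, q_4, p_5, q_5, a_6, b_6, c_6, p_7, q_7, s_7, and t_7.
a_1 = 418
b_1 = 140
c_1 = 24
b_2 = 188
c_2 = 78
a_3 = 64
b_3 = 310
c_3 = 48
p_4 = 422
q_4 = 262
p_5 = 324
q_5 = 118
a_6 = 102
b_6 = 206
c_6 = 70
p_7 = 300
q_7 = 256
s_7 = 336
t_7 = 288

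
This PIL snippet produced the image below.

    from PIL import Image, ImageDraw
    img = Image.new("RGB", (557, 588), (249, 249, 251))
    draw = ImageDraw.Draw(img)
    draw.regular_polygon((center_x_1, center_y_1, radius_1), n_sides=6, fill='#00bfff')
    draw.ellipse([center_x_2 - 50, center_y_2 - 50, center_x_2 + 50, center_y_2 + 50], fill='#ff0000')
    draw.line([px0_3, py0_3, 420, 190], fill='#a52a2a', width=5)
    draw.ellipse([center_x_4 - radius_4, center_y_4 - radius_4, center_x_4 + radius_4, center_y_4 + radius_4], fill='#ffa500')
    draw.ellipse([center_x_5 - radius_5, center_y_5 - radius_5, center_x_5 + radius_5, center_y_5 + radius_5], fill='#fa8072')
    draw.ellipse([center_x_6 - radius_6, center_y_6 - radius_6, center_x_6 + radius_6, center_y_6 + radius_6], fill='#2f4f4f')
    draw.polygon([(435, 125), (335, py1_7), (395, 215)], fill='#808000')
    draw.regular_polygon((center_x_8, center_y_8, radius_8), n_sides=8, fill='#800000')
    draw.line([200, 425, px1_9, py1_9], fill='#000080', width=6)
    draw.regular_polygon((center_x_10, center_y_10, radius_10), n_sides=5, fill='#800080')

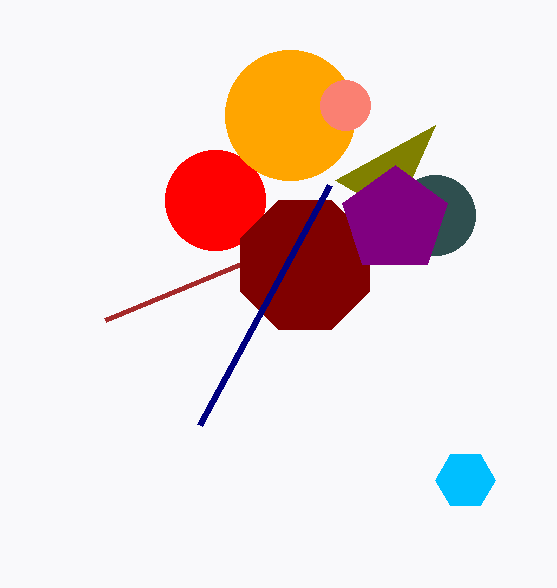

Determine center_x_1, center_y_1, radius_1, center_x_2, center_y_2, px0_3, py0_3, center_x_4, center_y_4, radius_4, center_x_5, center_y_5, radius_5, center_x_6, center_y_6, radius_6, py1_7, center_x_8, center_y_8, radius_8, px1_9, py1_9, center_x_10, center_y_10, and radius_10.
center_x_1 = 465, center_y_1 = 480, radius_1 = 30, center_x_2 = 215, center_y_2 = 200, px0_3 = 105, py0_3 = 320, center_x_4 = 290, center_y_4 = 115, radius_4 = 65, center_x_5 = 345, center_y_5 = 105, radius_5 = 25, center_x_6 = 435, center_y_6 = 215, radius_6 = 40, py1_7 = 180, center_x_8 = 305, center_y_8 = 265, radius_8 = 70, px1_9 = 330, py1_9 = 185, center_x_10 = 395, center_y_10 = 220, radius_10 = 55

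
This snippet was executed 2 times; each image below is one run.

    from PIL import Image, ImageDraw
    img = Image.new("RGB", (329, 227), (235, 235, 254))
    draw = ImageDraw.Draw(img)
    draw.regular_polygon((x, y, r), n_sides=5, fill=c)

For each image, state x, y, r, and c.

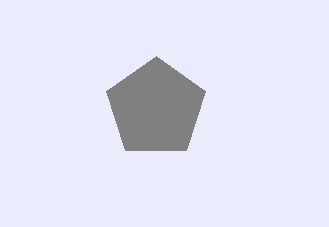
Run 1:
x = 156
y = 108
r = 52
c = 'gray'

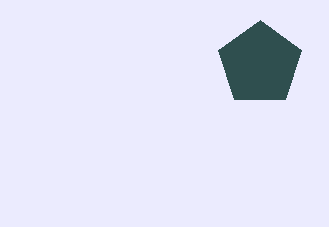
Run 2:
x = 260, y = 64, r = 44, c = 'darkslategray'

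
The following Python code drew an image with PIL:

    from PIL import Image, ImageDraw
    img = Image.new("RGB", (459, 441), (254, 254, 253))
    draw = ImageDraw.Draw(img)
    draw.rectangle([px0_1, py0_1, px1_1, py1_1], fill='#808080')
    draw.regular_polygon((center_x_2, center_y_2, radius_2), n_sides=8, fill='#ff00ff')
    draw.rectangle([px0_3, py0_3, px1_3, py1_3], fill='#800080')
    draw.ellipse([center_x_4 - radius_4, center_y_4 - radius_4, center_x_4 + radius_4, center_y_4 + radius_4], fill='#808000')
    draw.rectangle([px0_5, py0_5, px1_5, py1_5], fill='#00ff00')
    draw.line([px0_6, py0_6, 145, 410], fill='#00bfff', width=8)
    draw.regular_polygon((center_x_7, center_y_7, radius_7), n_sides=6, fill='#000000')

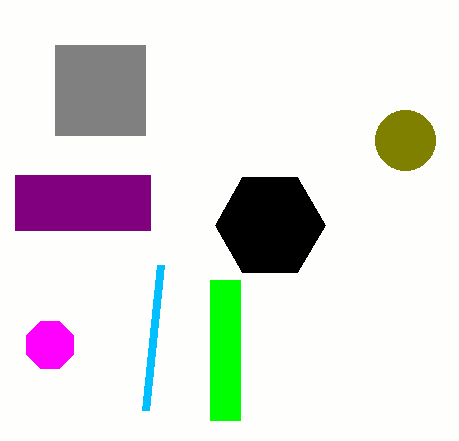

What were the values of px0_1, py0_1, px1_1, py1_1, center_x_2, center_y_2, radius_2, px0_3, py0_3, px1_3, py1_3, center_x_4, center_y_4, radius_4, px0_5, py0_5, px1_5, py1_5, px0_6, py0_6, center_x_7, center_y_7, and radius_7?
px0_1 = 55; py0_1 = 45; px1_1 = 145; py1_1 = 135; center_x_2 = 50; center_y_2 = 345; radius_2 = 25; px0_3 = 15; py0_3 = 175; px1_3 = 150; py1_3 = 230; center_x_4 = 405; center_y_4 = 140; radius_4 = 30; px0_5 = 210; py0_5 = 280; px1_5 = 240; py1_5 = 420; px0_6 = 160; py0_6 = 265; center_x_7 = 270; center_y_7 = 225; radius_7 = 55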